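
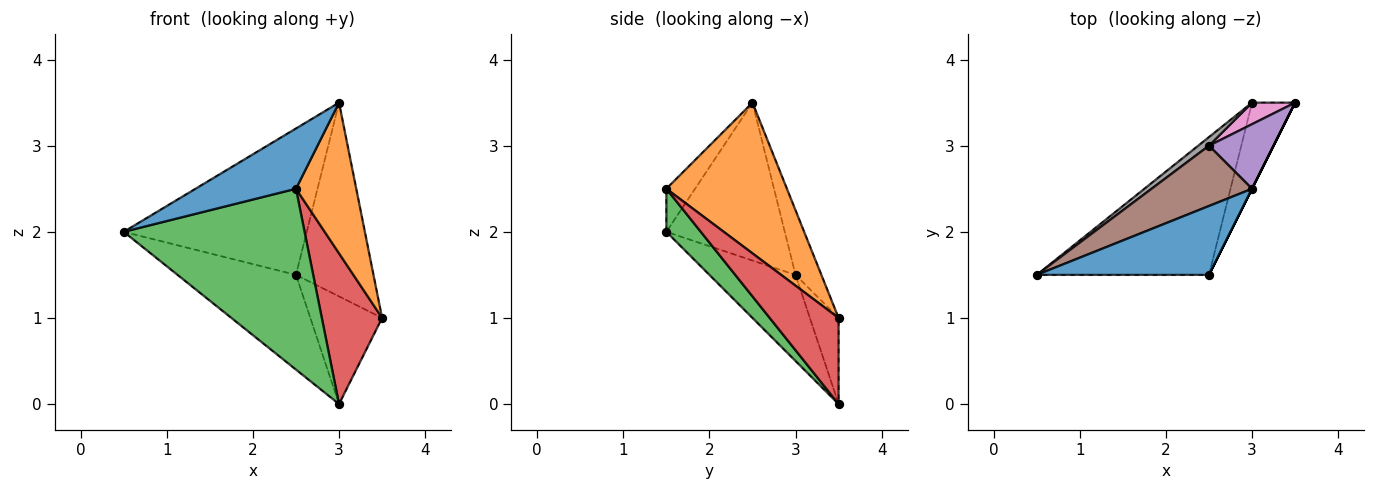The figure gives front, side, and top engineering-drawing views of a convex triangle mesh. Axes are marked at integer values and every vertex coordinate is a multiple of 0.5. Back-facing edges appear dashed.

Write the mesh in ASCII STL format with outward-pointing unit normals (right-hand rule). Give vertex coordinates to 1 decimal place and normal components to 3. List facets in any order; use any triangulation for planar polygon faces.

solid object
 facet normal -0.185 -0.647 0.740
  outer loop
   vertex 3.0 2.5 3.5
   vertex 0.5 1.5 2.0
   vertex 2.5 1.5 2.5
  endloop
 endfacet
 facet normal 0.894 -0.447 0.000
  outer loop
   vertex 3.0 2.5 3.5
   vertex 2.5 1.5 2.5
   vertex 3.5 3.5 1.0
  endloop
 endfacet
 facet normal 0.150 -0.786 -0.599
  outer loop
   vertex 3.0 3.5 0.0
   vertex 2.5 1.5 2.5
   vertex 0.5 1.5 2.0
  endloop
 endfacet
 facet normal 0.704 -0.616 -0.352
  outer loop
   vertex 3.0 3.5 0.0
   vertex 3.5 3.5 1.0
   vertex 2.5 1.5 2.5
  endloop
 endfacet
 facet normal -0.302 0.905 0.302
  outer loop
   vertex 2.5 3.0 1.5
   vertex 3.0 2.5 3.5
   vertex 3.5 3.5 1.0
  endloop
 endfacet
 facet normal -0.513 0.793 0.327
  outer loop
   vertex 2.5 3.0 1.5
   vertex 0.5 1.5 2.0
   vertex 3.0 2.5 3.5
  endloop
 endfacet
 facet normal -0.365 0.913 0.183
  outer loop
   vertex 2.5 3.0 1.5
   vertex 3.5 3.5 1.0
   vertex 3.0 3.5 0.0
  endloop
 endfacet
 facet normal -0.587 0.807 0.073
  outer loop
   vertex 2.5 3.0 1.5
   vertex 3.0 3.5 0.0
   vertex 0.5 1.5 2.0
  endloop
 endfacet
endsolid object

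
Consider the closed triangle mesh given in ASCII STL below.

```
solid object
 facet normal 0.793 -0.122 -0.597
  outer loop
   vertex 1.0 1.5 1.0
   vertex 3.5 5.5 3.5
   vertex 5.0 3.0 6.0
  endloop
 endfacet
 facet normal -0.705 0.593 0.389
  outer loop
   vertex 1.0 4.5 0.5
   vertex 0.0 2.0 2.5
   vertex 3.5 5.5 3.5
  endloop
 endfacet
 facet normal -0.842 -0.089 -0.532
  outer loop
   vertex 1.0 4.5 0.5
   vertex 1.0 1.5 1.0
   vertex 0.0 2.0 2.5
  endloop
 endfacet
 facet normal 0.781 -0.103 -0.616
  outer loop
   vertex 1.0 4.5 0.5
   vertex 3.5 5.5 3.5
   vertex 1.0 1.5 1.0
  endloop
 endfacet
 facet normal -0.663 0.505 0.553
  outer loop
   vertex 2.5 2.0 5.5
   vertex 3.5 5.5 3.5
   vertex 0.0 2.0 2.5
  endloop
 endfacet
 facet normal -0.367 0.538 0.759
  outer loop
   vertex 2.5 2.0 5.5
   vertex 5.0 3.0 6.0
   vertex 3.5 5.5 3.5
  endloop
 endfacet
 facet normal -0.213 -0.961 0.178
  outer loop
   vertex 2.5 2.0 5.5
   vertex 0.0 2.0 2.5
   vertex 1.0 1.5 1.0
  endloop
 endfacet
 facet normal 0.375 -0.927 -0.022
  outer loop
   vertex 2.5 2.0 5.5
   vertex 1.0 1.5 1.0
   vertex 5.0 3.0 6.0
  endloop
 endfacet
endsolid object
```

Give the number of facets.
8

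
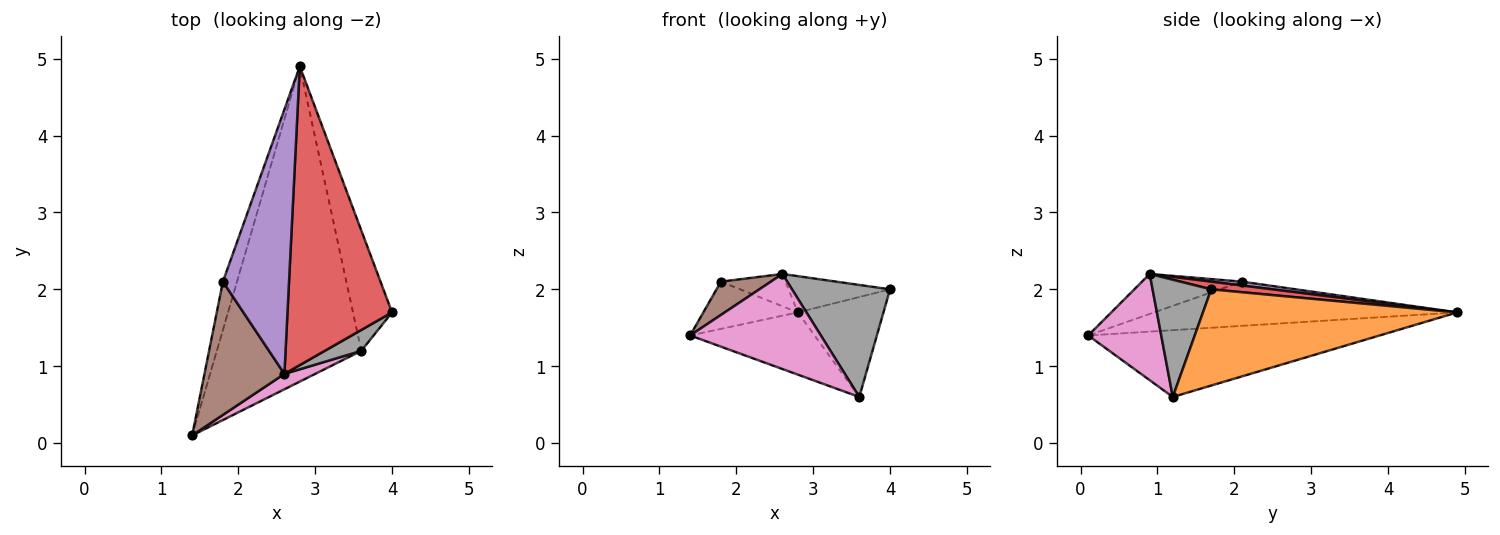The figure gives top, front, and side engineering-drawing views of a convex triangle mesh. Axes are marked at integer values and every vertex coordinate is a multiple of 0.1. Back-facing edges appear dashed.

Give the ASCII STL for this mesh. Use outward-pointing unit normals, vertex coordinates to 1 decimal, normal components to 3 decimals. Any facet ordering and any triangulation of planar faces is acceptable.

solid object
 facet normal -0.413 0.176 -0.893
  outer loop
   vertex 3.6 1.2 0.6
   vertex 1.4 0.1 1.4
   vertex 2.8 4.9 1.7
  endloop
 endfacet
 facet normal 0.884 0.298 -0.359
  outer loop
   vertex 3.6 1.2 0.6
   vertex 2.8 4.9 1.7
   vertex 4.0 1.7 2.0
  endloop
 endfacet
 facet normal -0.913 0.285 -0.291
  outer loop
   vertex 1.8 2.1 2.1
   vertex 2.8 4.9 1.7
   vertex 1.4 0.1 1.4
  endloop
 endfacet
 facet normal 0.073 0.120 0.990
  outer loop
   vertex 2.6 0.9 2.2
   vertex 4.0 1.7 2.0
   vertex 2.8 4.9 1.7
  endloop
 endfacet
 facet normal 0.058 0.121 0.991
  outer loop
   vertex 2.6 0.9 2.2
   vertex 2.8 4.9 1.7
   vertex 1.8 2.1 2.1
  endloop
 endfacet
 facet normal -0.436 -0.218 0.873
  outer loop
   vertex 2.6 0.9 2.2
   vertex 1.8 2.1 2.1
   vertex 1.4 0.1 1.4
  endloop
 endfacet
 facet normal 0.483 -0.864 0.140
  outer loop
   vertex 2.6 0.9 2.2
   vertex 1.4 0.1 1.4
   vertex 3.6 1.2 0.6
  endloop
 endfacet
 facet normal 0.507 -0.847 0.158
  outer loop
   vertex 2.6 0.9 2.2
   vertex 3.6 1.2 0.6
   vertex 4.0 1.7 2.0
  endloop
 endfacet
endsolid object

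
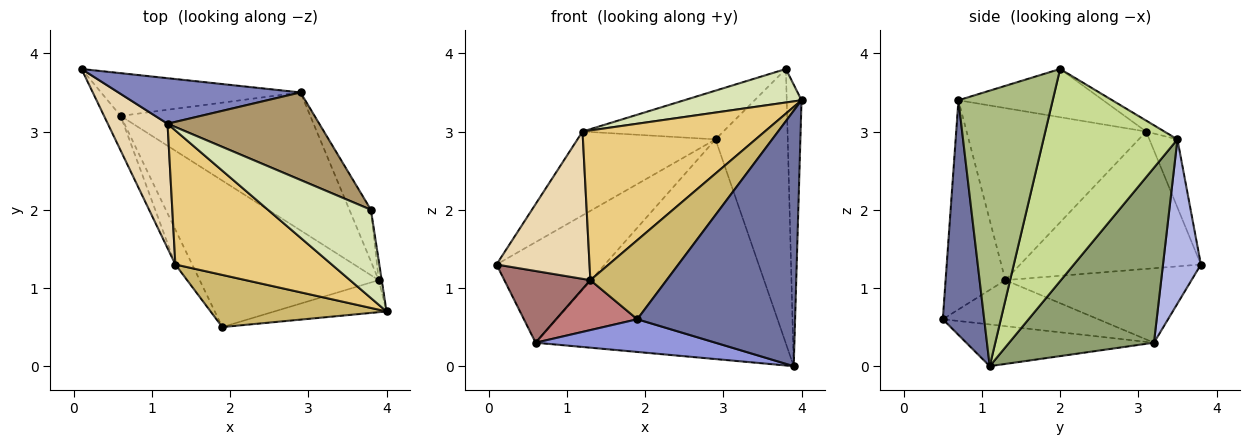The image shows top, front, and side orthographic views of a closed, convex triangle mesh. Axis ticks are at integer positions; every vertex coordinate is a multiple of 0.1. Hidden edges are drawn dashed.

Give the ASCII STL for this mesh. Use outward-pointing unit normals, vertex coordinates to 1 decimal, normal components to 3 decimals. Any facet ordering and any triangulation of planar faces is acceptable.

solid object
 facet normal 0.252 -0.960 -0.120
  outer loop
   vertex 3.9 1.1 0.0
   vertex 4.0 0.7 3.4
   vertex 1.9 0.5 0.6
  endloop
 endfacet
 facet normal -0.176 0.865 0.470
  outer loop
   vertex 1.2 3.1 3.0
   vertex 2.9 3.5 2.9
   vertex 0.1 3.8 1.3
  endloop
 endfacet
 facet normal -0.222 -0.213 -0.952
  outer loop
   vertex 0.6 3.2 0.3
   vertex 3.9 1.1 0.0
   vertex 1.9 0.5 0.6
  endloop
 endfacet
 facet normal 0.307 0.876 -0.372
  outer loop
   vertex 0.6 3.2 0.3
   vertex 0.1 3.8 1.3
   vertex 2.9 3.5 2.9
  endloop
 endfacet
 facet normal 0.440 0.760 -0.477
  outer loop
   vertex 0.6 3.2 0.3
   vertex 2.9 3.5 2.9
   vertex 3.9 1.1 0.0
  endloop
 endfacet
 facet normal 0.988 0.155 -0.011
  outer loop
   vertex 3.8 2.0 3.8
   vertex 4.0 0.7 3.4
   vertex 3.9 1.1 0.0
  endloop
 endfacet
 facet normal 0.877 0.473 -0.089
  outer loop
   vertex 3.8 2.0 3.8
   vertex 3.9 1.1 0.0
   vertex 2.9 3.5 2.9
  endloop
 endfacet
 facet normal -0.401 -0.325 0.856
  outer loop
   vertex 3.8 2.0 3.8
   vertex 1.2 3.1 3.0
   vertex 4.0 0.7 3.4
  endloop
 endfacet
 facet normal -0.063 0.485 0.872
  outer loop
   vertex 3.8 2.0 3.8
   vertex 2.9 3.5 2.9
   vertex 1.2 3.1 3.0
  endloop
 endfacet
 facet normal -0.548 -0.699 0.461
  outer loop
   vertex 1.3 1.3 1.1
   vertex 1.9 0.5 0.6
   vertex 4.0 0.7 3.4
  endloop
 endfacet
 facet normal -0.592 -0.601 0.538
  outer loop
   vertex 1.3 1.3 1.1
   vertex 4.0 0.7 3.4
   vertex 1.2 3.1 3.0
  endloop
 endfacet
 facet normal -0.829 -0.427 0.361
  outer loop
   vertex 1.3 1.3 1.1
   vertex 1.2 3.1 3.0
   vertex 0.1 3.8 1.3
  endloop
 endfacet
 facet normal -0.890 -0.411 -0.198
  outer loop
   vertex 1.3 1.3 1.1
   vertex 0.1 3.8 1.3
   vertex 0.6 3.2 0.3
  endloop
 endfacet
 facet normal -0.843 -0.440 -0.308
  outer loop
   vertex 1.3 1.3 1.1
   vertex 0.6 3.2 0.3
   vertex 1.9 0.5 0.6
  endloop
 endfacet
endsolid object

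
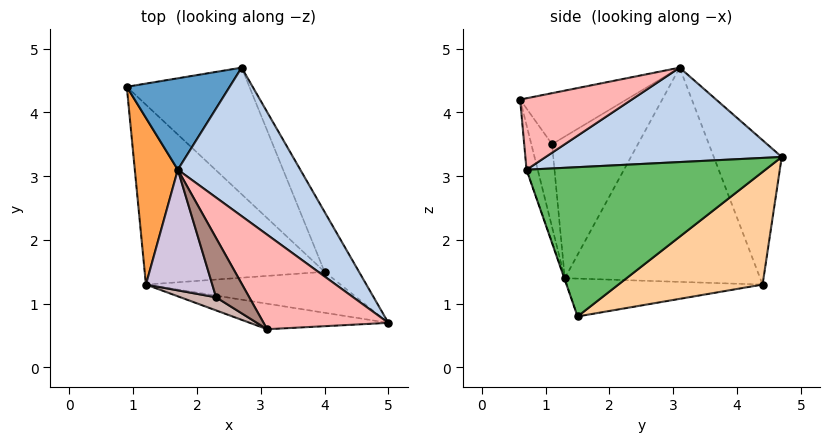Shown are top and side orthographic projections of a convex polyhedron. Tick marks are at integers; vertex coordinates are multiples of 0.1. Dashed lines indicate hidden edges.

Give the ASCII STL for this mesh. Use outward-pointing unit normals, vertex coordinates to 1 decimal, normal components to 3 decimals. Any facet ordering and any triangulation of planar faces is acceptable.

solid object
 facet normal -0.571 0.713 0.407
  outer loop
   vertex 1.7 3.1 4.7
   vertex 2.7 4.7 3.3
   vertex 0.9 4.4 1.3
  endloop
 endfacet
 facet normal 0.583 0.297 0.756
  outer loop
   vertex 1.7 3.1 4.7
   vertex 5.0 0.7 3.1
   vertex 2.7 4.7 3.3
  endloop
 endfacet
 facet normal -0.977 -0.088 0.196
  outer loop
   vertex 1.2 1.3 1.4
   vertex 1.7 3.1 4.7
   vertex 0.9 4.4 1.3
  endloop
 endfacet
 facet normal 0.515 0.648 -0.561
  outer loop
   vertex 4.0 1.5 0.8
   vertex 0.9 4.4 1.3
   vertex 2.7 4.7 3.3
  endloop
 endfacet
 facet normal 0.846 0.496 -0.195
  outer loop
   vertex 4.0 1.5 0.8
   vertex 2.7 4.7 3.3
   vertex 5.0 0.7 3.1
  endloop
 endfacet
 facet normal -0.206 -0.051 -0.977
  outer loop
   vertex 4.0 1.5 0.8
   vertex 1.2 1.3 1.4
   vertex 0.9 4.4 1.3
  endloop
 endfacet
 facet normal -0.003 -0.945 -0.327
  outer loop
   vertex 4.0 1.5 0.8
   vertex 5.0 0.7 3.1
   vertex 1.2 1.3 1.4
  endloop
 endfacet
 facet normal 0.494 0.104 0.863
  outer loop
   vertex 3.1 0.6 4.2
   vertex 5.0 0.7 3.1
   vertex 1.7 3.1 4.7
  endloop
 endfacet
 facet normal -0.065 -0.978 -0.201
  outer loop
   vertex 3.1 0.6 4.2
   vertex 1.2 1.3 1.4
   vertex 5.0 0.7 3.1
  endloop
 endfacet
 facet normal -0.801 -0.466 0.375
  outer loop
   vertex 2.3 1.1 3.5
   vertex 1.7 3.1 4.7
   vertex 1.2 1.3 1.4
  endloop
 endfacet
 facet normal -0.726 -0.501 0.472
  outer loop
   vertex 2.3 1.1 3.5
   vertex 3.1 0.6 4.2
   vertex 1.7 3.1 4.7
  endloop
 endfacet
 facet normal -0.677 -0.677 0.290
  outer loop
   vertex 2.3 1.1 3.5
   vertex 1.2 1.3 1.4
   vertex 3.1 0.6 4.2
  endloop
 endfacet
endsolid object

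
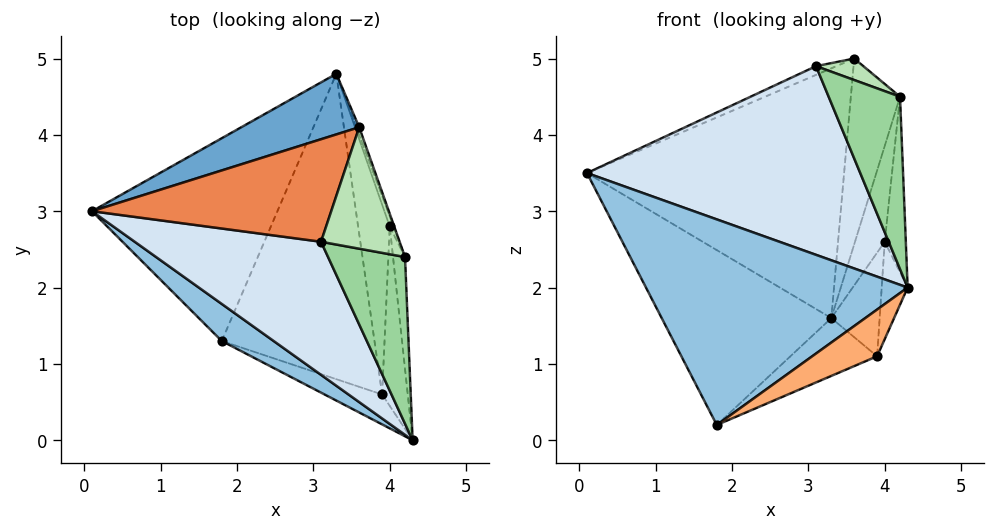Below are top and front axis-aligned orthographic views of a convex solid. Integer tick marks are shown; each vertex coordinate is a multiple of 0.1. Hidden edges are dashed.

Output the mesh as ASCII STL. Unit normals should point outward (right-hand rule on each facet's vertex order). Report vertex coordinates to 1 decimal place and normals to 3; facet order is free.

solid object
 facet normal -0.377 0.900 0.219
  outer loop
   vertex 3.6 4.1 5.0
   vertex 3.3 4.8 1.6
   vertex 0.1 3.0 3.5
  endloop
 endfacet
 facet normal -0.539 -0.829 0.150
  outer loop
   vertex 1.8 1.3 0.2
   vertex 4.3 0.0 2.0
   vertex 0.1 3.0 3.5
  endloop
 endfacet
 facet normal -0.633 0.506 -0.586
  outer loop
   vertex 1.8 1.3 0.2
   vertex 0.1 3.0 3.5
   vertex 3.3 4.8 1.6
  endloop
 endfacet
 facet normal -0.354 -0.764 0.539
  outer loop
   vertex 3.1 2.6 4.9
   vertex 0.1 3.0 3.5
   vertex 4.3 0.0 2.0
  endloop
 endfacet
 facet normal -0.413 0.077 0.907
  outer loop
   vertex 3.1 2.6 4.9
   vertex 3.6 4.1 5.0
   vertex 0.1 3.0 3.5
  endloop
 endfacet
 facet normal -0.049 -0.841 -0.539
  outer loop
   vertex 3.9 0.6 1.1
   vertex 4.3 0.0 2.0
   vertex 1.8 1.3 0.2
  endloop
 endfacet
 facet normal 0.435 0.167 -0.885
  outer loop
   vertex 3.9 0.6 1.1
   vertex 1.8 1.3 0.2
   vertex 3.3 4.8 1.6
  endloop
 endfacet
 facet normal 0.937 0.166 -0.306
  outer loop
   vertex 3.9 0.6 1.1
   vertex 4.0 2.8 2.6
   vertex 4.3 0.0 2.0
  endloop
 endfacet
 facet normal 0.934 0.171 -0.313
  outer loop
   vertex 3.9 0.6 1.1
   vertex 3.3 4.8 1.6
   vertex 4.0 2.8 2.6
  endloop
 endfacet
 facet normal 0.121 -0.714 0.690
  outer loop
   vertex 4.2 2.4 4.5
   vertex 3.1 2.6 4.9
   vertex 4.3 0.0 2.0
  endloop
 endfacet
 facet normal 0.310 -0.166 0.936
  outer loop
   vertex 4.2 2.4 4.5
   vertex 3.6 4.1 5.0
   vertex 3.1 2.6 4.9
  endloop
 endfacet
 facet normal 0.989 0.123 -0.078
  outer loop
   vertex 4.2 2.4 4.5
   vertex 4.3 0.0 2.0
   vertex 4.0 2.8 2.6
  endloop
 endfacet
 facet normal 0.942 0.336 -0.014
  outer loop
   vertex 4.2 2.4 4.5
   vertex 3.3 4.8 1.6
   vertex 3.6 4.1 5.0
  endloop
 endfacet
 facet normal 0.948 0.315 -0.033
  outer loop
   vertex 4.2 2.4 4.5
   vertex 4.0 2.8 2.6
   vertex 3.3 4.8 1.6
  endloop
 endfacet
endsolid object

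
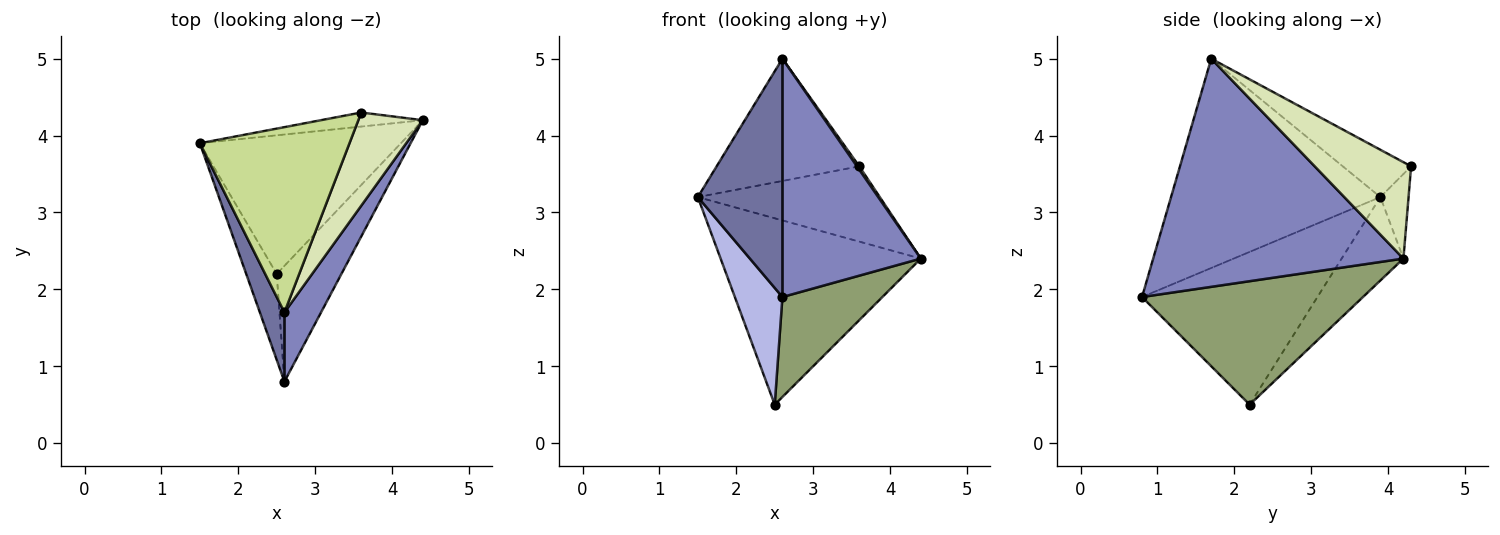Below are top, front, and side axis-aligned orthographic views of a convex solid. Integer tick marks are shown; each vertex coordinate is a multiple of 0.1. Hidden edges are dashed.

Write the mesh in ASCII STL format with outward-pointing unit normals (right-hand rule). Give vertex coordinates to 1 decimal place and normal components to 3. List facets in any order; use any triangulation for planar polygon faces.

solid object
 facet normal -0.922 -0.372 0.108
  outer loop
   vertex 2.6 1.7 5.0
   vertex 1.5 3.9 3.2
   vertex 2.6 0.8 1.9
  endloop
 endfacet
 facet normal 0.867 -0.479 0.139
  outer loop
   vertex 2.6 1.7 5.0
   vertex 2.6 0.8 1.9
   vertex 4.4 4.2 2.4
  endloop
 endfacet
 facet normal -0.240 0.779 -0.579
  outer loop
   vertex 2.5 2.2 0.5
   vertex 1.5 3.9 3.2
   vertex 4.4 4.2 2.4
  endloop
 endfacet
 facet normal -0.948 -0.257 -0.189
  outer loop
   vertex 2.5 2.2 0.5
   vertex 2.6 0.8 1.9
   vertex 1.5 3.9 3.2
  endloop
 endfacet
 facet normal 0.822 -0.372 -0.431
  outer loop
   vertex 2.5 2.2 0.5
   vertex 4.4 4.2 2.4
   vertex 2.6 0.8 1.9
  endloop
 endfacet
 facet normal -0.151 0.972 -0.181
  outer loop
   vertex 3.6 4.3 3.6
   vertex 4.4 4.2 2.4
   vertex 1.5 3.9 3.2
  endloop
 endfacet
 facet normal -0.255 0.533 0.807
  outer loop
   vertex 3.6 4.3 3.6
   vertex 1.5 3.9 3.2
   vertex 2.6 1.7 5.0
  endloop
 endfacet
 facet normal 0.831 -0.020 0.556
  outer loop
   vertex 3.6 4.3 3.6
   vertex 2.6 1.7 5.0
   vertex 4.4 4.2 2.4
  endloop
 endfacet
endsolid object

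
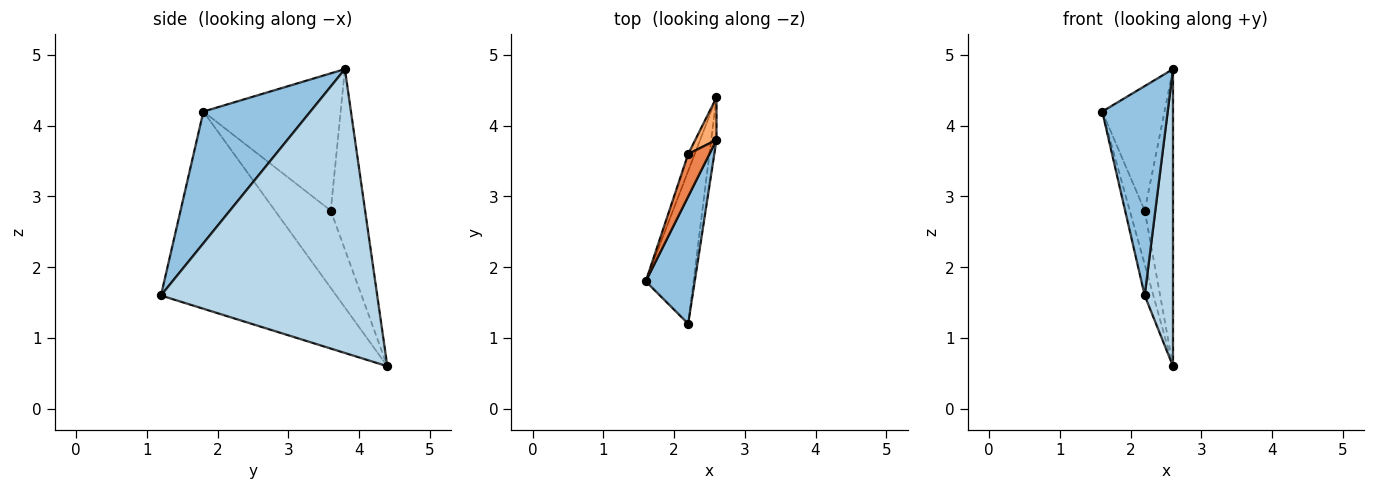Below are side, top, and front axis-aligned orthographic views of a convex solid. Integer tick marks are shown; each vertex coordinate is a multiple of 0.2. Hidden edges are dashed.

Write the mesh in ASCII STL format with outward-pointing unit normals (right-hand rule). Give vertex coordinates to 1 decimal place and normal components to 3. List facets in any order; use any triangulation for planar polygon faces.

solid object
 facet normal -0.971 0.048 -0.235
  outer loop
   vertex 2.2 1.2 1.6
   vertex 1.6 1.8 4.2
   vertex 2.6 4.4 0.6
  endloop
 endfacet
 facet normal 0.813 -0.497 0.302
  outer loop
   vertex 2.6 3.8 4.8
   vertex 1.6 1.8 4.2
   vertex 2.2 1.2 1.6
  endloop
 endfacet
 facet normal 0.991 -0.130 -0.019
  outer loop
   vertex 2.6 3.8 4.8
   vertex 2.2 1.2 1.6
   vertex 2.6 4.4 0.6
  endloop
 endfacet
 facet normal -0.963 0.258 -0.081
  outer loop
   vertex 2.2 3.6 2.8
   vertex 2.6 4.4 0.6
   vertex 1.6 1.8 4.2
  endloop
 endfacet
 facet normal -0.902 0.409 0.139
  outer loop
   vertex 2.2 3.6 2.8
   vertex 1.6 1.8 4.2
   vertex 2.6 3.8 4.8
  endloop
 endfacet
 facet normal -0.769 0.633 0.090
  outer loop
   vertex 2.2 3.6 2.8
   vertex 2.6 3.8 4.8
   vertex 2.6 4.4 0.6
  endloop
 endfacet
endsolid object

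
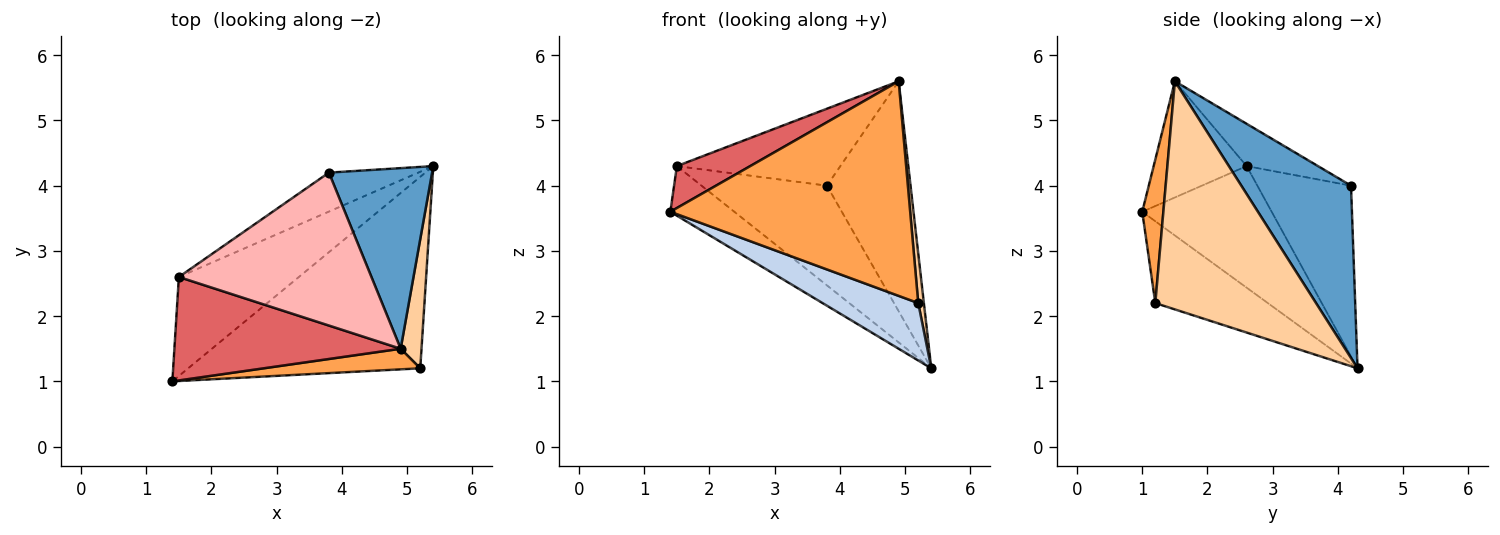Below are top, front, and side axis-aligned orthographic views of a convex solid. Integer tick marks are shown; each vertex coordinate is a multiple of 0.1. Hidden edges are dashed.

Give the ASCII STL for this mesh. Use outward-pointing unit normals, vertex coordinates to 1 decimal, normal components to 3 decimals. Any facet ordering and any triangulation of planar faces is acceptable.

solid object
 facet normal 0.718 0.547 0.430
  outer loop
   vertex 3.8 4.2 4.0
   vertex 4.9 1.5 5.6
   vertex 5.4 4.3 1.2
  endloop
 endfacet
 facet normal -0.320 -0.272 -0.907
  outer loop
   vertex 5.2 1.2 2.2
   vertex 1.4 1.0 3.6
   vertex 5.4 4.3 1.2
  endloop
 endfacet
 facet normal 0.087 -0.992 0.095
  outer loop
   vertex 5.2 1.2 2.2
   vertex 4.9 1.5 5.6
   vertex 1.4 1.0 3.6
  endloop
 endfacet
 facet normal 0.995 -0.035 0.091
  outer loop
   vertex 5.2 1.2 2.2
   vertex 5.4 4.3 1.2
   vertex 4.9 1.5 5.6
  endloop
 endfacet
 facet normal -0.671 0.332 -0.663
  outer loop
   vertex 1.5 2.6 4.3
   vertex 5.4 4.3 1.2
   vertex 1.4 1.0 3.6
  endloop
 endfacet
 facet normal -0.571 0.765 -0.299
  outer loop
   vertex 1.5 2.6 4.3
   vertex 3.8 4.2 4.0
   vertex 5.4 4.3 1.2
  endloop
 endfacet
 facet normal -0.430 -0.339 0.837
  outer loop
   vertex 1.5 2.6 4.3
   vertex 1.4 1.0 3.6
   vertex 4.9 1.5 5.6
  endloop
 endfacet
 facet normal -0.192 0.441 0.877
  outer loop
   vertex 1.5 2.6 4.3
   vertex 4.9 1.5 5.6
   vertex 3.8 4.2 4.0
  endloop
 endfacet
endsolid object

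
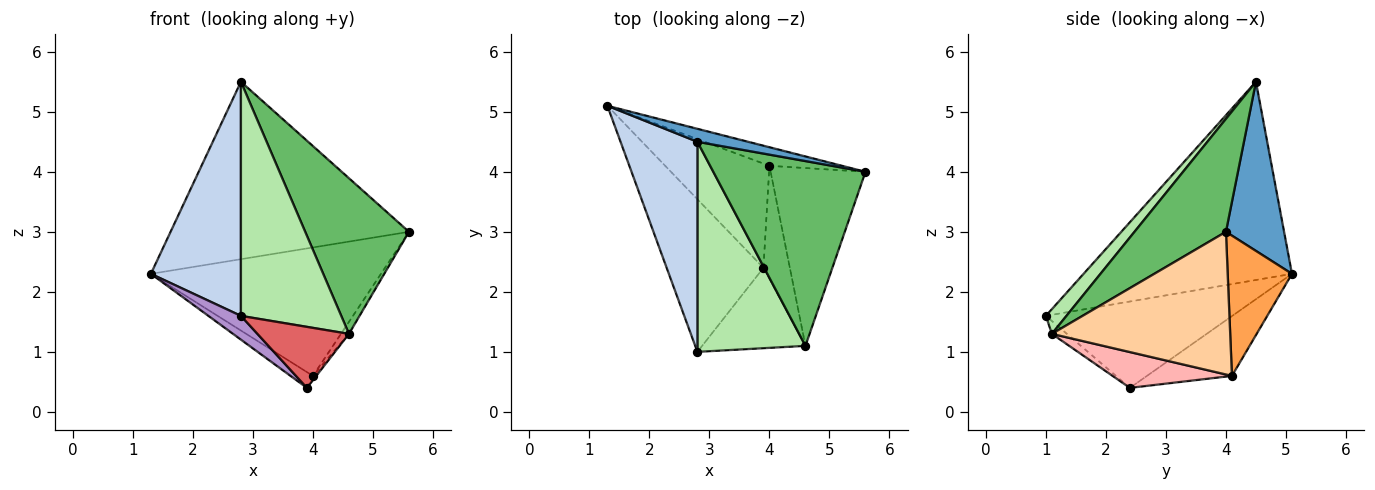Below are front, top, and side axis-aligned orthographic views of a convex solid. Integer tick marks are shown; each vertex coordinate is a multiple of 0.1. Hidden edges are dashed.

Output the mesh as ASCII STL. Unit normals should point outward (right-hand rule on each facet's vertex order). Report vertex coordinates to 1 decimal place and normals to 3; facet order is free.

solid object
 facet normal 0.236 0.969 0.071
  outer loop
   vertex 2.8 4.5 5.5
   vertex 5.6 4.0 3.0
   vertex 1.3 5.1 2.3
  endloop
 endfacet
 facet normal -0.865 -0.374 0.335
  outer loop
   vertex 2.8 4.5 5.5
   vertex 1.3 5.1 2.3
   vertex 2.8 1.0 1.6
  endloop
 endfacet
 facet normal 0.266 0.954 -0.138
  outer loop
   vertex 4.0 4.1 0.6
   vertex 1.3 5.1 2.3
   vertex 5.6 4.0 3.0
  endloop
 endfacet
 facet normal 0.832 0.037 -0.553
  outer loop
   vertex 4.6 1.1 1.3
   vertex 4.0 4.1 0.6
   vertex 5.6 4.0 3.0
  endloop
 endfacet
 facet normal 0.494 -0.560 0.665
  outer loop
   vertex 4.6 1.1 1.3
   vertex 5.6 4.0 3.0
   vertex 2.8 4.5 5.5
  endloop
 endfacet
 facet normal 0.151 -0.736 0.660
  outer loop
   vertex 4.6 1.1 1.3
   vertex 2.8 4.5 5.5
   vertex 2.8 1.0 1.6
  endloop
 endfacet
 facet normal -0.099 -0.602 -0.793
  outer loop
   vertex 3.9 2.4 0.4
   vertex 4.6 1.1 1.3
   vertex 2.8 1.0 1.6
  endloop
 endfacet
 facet normal 0.805 0.022 -0.593
  outer loop
   vertex 3.9 2.4 0.4
   vertex 4.0 4.1 0.6
   vertex 4.6 1.1 1.3
  endloop
 endfacet
 facet normal -0.661 -0.115 -0.741
  outer loop
   vertex 3.9 2.4 0.4
   vertex 2.8 1.0 1.6
   vertex 1.3 5.1 2.3
  endloop
 endfacet
 facet normal -0.493 0.130 -0.860
  outer loop
   vertex 3.9 2.4 0.4
   vertex 1.3 5.1 2.3
   vertex 4.0 4.1 0.6
  endloop
 endfacet
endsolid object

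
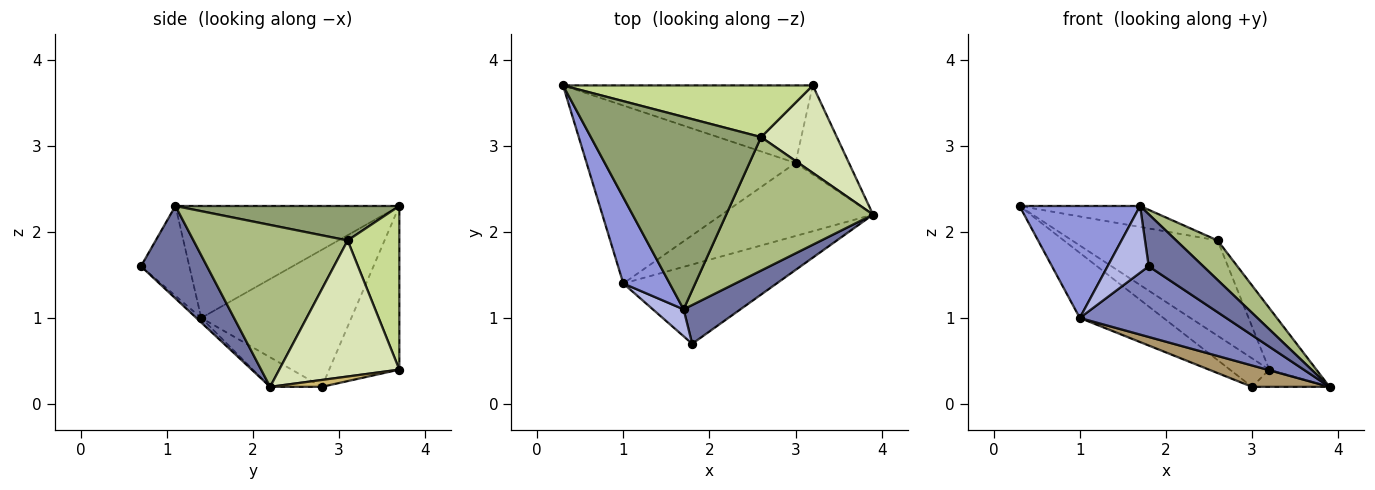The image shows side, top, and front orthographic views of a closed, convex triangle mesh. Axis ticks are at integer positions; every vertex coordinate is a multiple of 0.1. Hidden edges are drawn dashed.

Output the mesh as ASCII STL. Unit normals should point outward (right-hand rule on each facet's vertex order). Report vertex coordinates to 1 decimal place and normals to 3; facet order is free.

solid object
 facet normal 0.697 -0.575 0.428
  outer loop
   vertex 1.7 1.1 2.3
   vertex 1.8 0.7 1.6
   vertex 3.9 2.2 0.2
  endloop
 endfacet
 facet normal -0.022 -0.665 -0.746
  outer loop
   vertex 1.0 1.4 1.0
   vertex 3.9 2.2 0.2
   vertex 1.8 0.7 1.6
  endloop
 endfacet
 facet normal -0.827 -0.445 0.343
  outer loop
   vertex 1.0 1.4 1.0
   vertex 1.7 1.1 2.3
   vertex 0.3 3.7 2.3
  endloop
 endfacet
 facet normal -0.737 -0.626 0.253
  outer loop
   vertex 1.0 1.4 1.0
   vertex 1.8 0.7 1.6
   vertex 1.7 1.1 2.3
  endloop
 endfacet
 facet normal 0.197 0.106 0.975
  outer loop
   vertex 2.6 3.1 1.9
   vertex 0.3 3.7 2.3
   vertex 1.7 1.1 2.3
  endloop
 endfacet
 facet normal 0.726 -0.195 0.659
  outer loop
   vertex 2.6 3.1 1.9
   vertex 1.7 1.1 2.3
   vertex 3.9 2.2 0.2
  endloop
 endfacet
 facet normal 0.298 0.839 0.455
  outer loop
   vertex 3.2 3.7 0.4
   vertex 0.3 3.7 2.3
   vertex 2.6 3.1 1.9
  endloop
 endfacet
 facet normal 0.826 0.324 0.460
  outer loop
   vertex 3.2 3.7 0.4
   vertex 2.6 3.1 1.9
   vertex 3.9 2.2 0.2
  endloop
 endfacet
 facet normal -0.184 -0.276 -0.943
  outer loop
   vertex 3.0 2.8 0.2
   vertex 3.9 2.2 0.2
   vertex 1.0 1.4 1.0
  endloop
 endfacet
 facet normal 0.126 0.189 -0.974
  outer loop
   vertex 3.0 2.8 0.2
   vertex 3.2 3.7 0.4
   vertex 3.9 2.2 0.2
  endloop
 endfacet
 facet normal -0.524 0.292 -0.800
  outer loop
   vertex 3.0 2.8 0.2
   vertex 1.0 1.4 1.0
   vertex 0.3 3.7 2.3
  endloop
 endfacet
 facet normal -0.524 0.294 -0.799
  outer loop
   vertex 3.0 2.8 0.2
   vertex 0.3 3.7 2.3
   vertex 3.2 3.7 0.4
  endloop
 endfacet
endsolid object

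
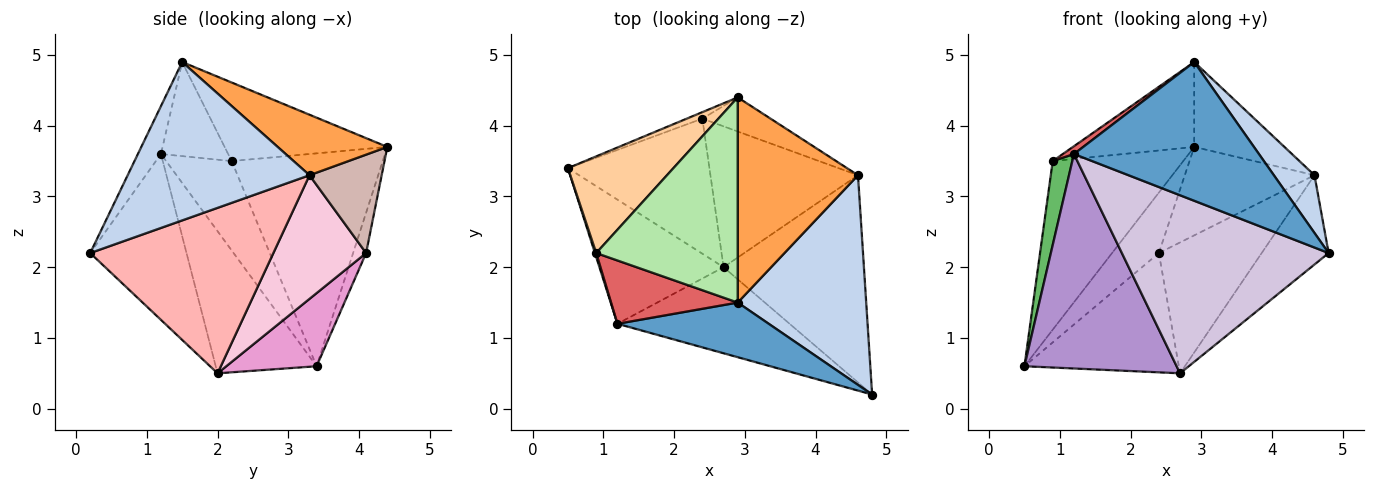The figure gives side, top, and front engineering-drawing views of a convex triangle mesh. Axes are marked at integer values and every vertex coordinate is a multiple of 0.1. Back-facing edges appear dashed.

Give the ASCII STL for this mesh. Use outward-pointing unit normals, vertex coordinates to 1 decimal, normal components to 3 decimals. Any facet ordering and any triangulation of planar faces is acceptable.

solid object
 facet normal -0.115 -0.924 0.364
  outer loop
   vertex 1.2 1.2 3.6
   vertex 4.8 0.2 2.2
   vertex 2.9 1.5 4.9
  endloop
 endfacet
 facet normal 0.765 -0.171 0.621
  outer loop
   vertex 4.6 3.3 3.3
   vertex 2.9 1.5 4.9
   vertex 4.8 0.2 2.2
  endloop
 endfacet
 facet normal 0.422 0.347 0.838
  outer loop
   vertex 4.6 3.3 3.3
   vertex 2.9 4.4 3.7
   vertex 2.9 1.5 4.9
  endloop
 endfacet
 facet normal -0.709 0.612 0.351
  outer loop
   vertex 0.9 2.2 3.5
   vertex 2.9 4.4 3.7
   vertex 0.5 3.4 0.6
  endloop
 endfacet
 facet normal -0.958 -0.286 0.014
  outer loop
   vertex 0.9 2.2 3.5
   vertex 0.5 3.4 0.6
   vertex 1.2 1.2 3.6
  endloop
 endfacet
 facet normal -0.456 0.340 0.822
  outer loop
   vertex 0.9 2.2 3.5
   vertex 2.9 1.5 4.9
   vertex 2.9 4.4 3.7
  endloop
 endfacet
 facet normal -0.594 -0.098 0.799
  outer loop
   vertex 0.9 2.2 3.5
   vertex 1.2 1.2 3.6
   vertex 2.9 1.5 4.9
  endloop
 endfacet
 facet normal 0.735 0.269 -0.623
  outer loop
   vertex 2.7 2.0 0.5
   vertex 4.6 3.3 3.3
   vertex 4.8 0.2 2.2
  endloop
 endfacet
 facet normal -0.498 -0.751 -0.434
  outer loop
   vertex 2.7 2.0 0.5
   vertex 1.2 1.2 3.6
   vertex 0.5 3.4 0.6
  endloop
 endfacet
 facet normal -0.387 -0.830 -0.401
  outer loop
   vertex 2.7 2.0 0.5
   vertex 4.8 0.2 2.2
   vertex 1.2 1.2 3.6
  endloop
 endfacet
 facet normal -0.266 0.958 -0.103
  outer loop
   vertex 2.4 4.1 2.2
   vertex 0.5 3.4 0.6
   vertex 2.9 4.4 3.7
  endloop
 endfacet
 facet normal 0.461 0.828 -0.319
  outer loop
   vertex 2.4 4.1 2.2
   vertex 2.9 4.4 3.7
   vertex 4.6 3.3 3.3
  endloop
 endfacet
 facet normal 0.361 0.617 -0.699
  outer loop
   vertex 2.4 4.1 2.2
   vertex 2.7 2.0 0.5
   vertex 0.5 3.4 0.6
  endloop
 endfacet
 facet normal 0.523 0.580 -0.624
  outer loop
   vertex 2.4 4.1 2.2
   vertex 4.6 3.3 3.3
   vertex 2.7 2.0 0.5
  endloop
 endfacet
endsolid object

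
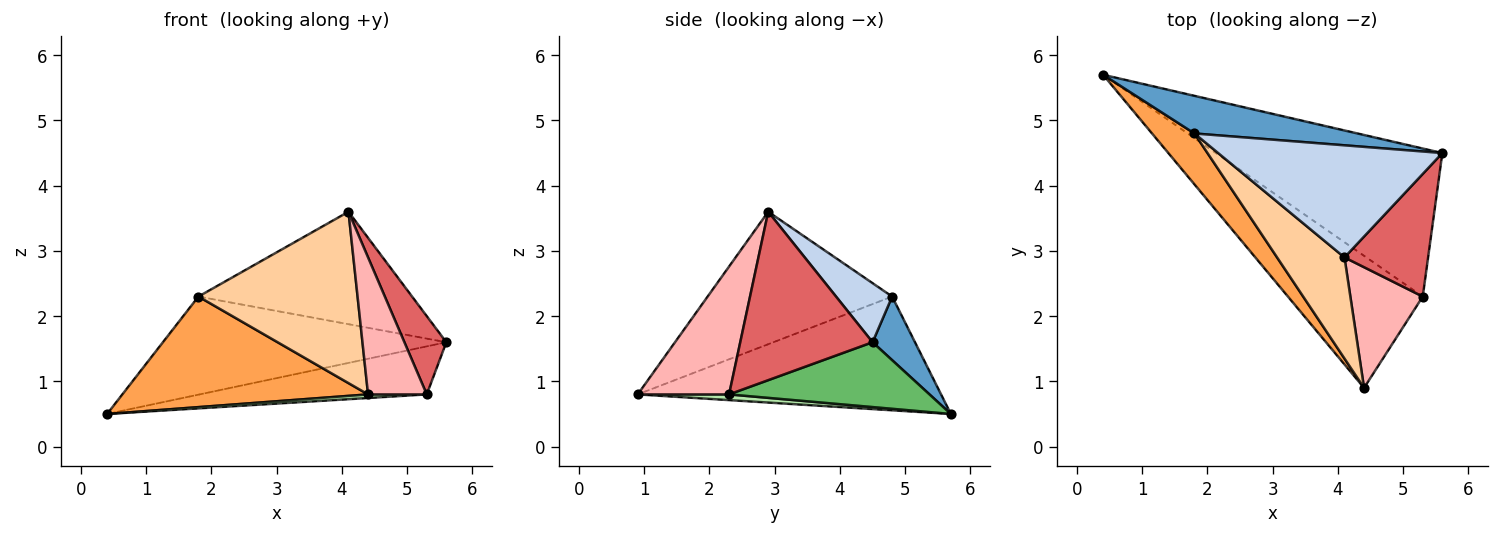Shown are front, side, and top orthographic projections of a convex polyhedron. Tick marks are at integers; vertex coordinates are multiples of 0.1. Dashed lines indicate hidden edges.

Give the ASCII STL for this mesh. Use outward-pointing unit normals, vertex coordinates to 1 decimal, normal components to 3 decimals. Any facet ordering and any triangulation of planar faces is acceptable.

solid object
 facet normal 0.138 0.925 0.355
  outer loop
   vertex 1.8 4.8 2.3
   vertex 5.6 4.5 1.6
   vertex 0.4 5.7 0.5
  endloop
 endfacet
 facet normal 0.183 0.696 0.694
  outer loop
   vertex 1.8 4.8 2.3
   vertex 4.1 2.9 3.6
   vertex 5.6 4.5 1.6
  endloop
 endfacet
 facet normal -0.746 -0.605 0.278
  outer loop
   vertex 1.8 4.8 2.3
   vertex 0.4 5.7 0.5
   vertex 4.4 0.9 0.8
  endloop
 endfacet
 facet normal -0.707 -0.609 0.360
  outer loop
   vertex 1.8 4.8 2.3
   vertex 4.4 0.9 0.8
   vertex 4.1 2.9 3.6
  endloop
 endfacet
 facet normal 0.263 0.298 -0.918
  outer loop
   vertex 5.3 2.3 0.8
   vertex 0.4 5.7 0.5
   vertex 5.6 4.5 1.6
  endloop
 endfacet
 facet normal 0.042 -0.027 -0.999
  outer loop
   vertex 5.3 2.3 0.8
   vertex 4.4 0.9 0.8
   vertex 0.4 5.7 0.5
  endloop
 endfacet
 facet normal 0.862 -0.273 0.428
  outer loop
   vertex 5.3 2.3 0.8
   vertex 5.6 4.5 1.6
   vertex 4.1 2.9 3.6
  endloop
 endfacet
 facet normal 0.759 -0.488 0.430
  outer loop
   vertex 5.3 2.3 0.8
   vertex 4.1 2.9 3.6
   vertex 4.4 0.9 0.8
  endloop
 endfacet
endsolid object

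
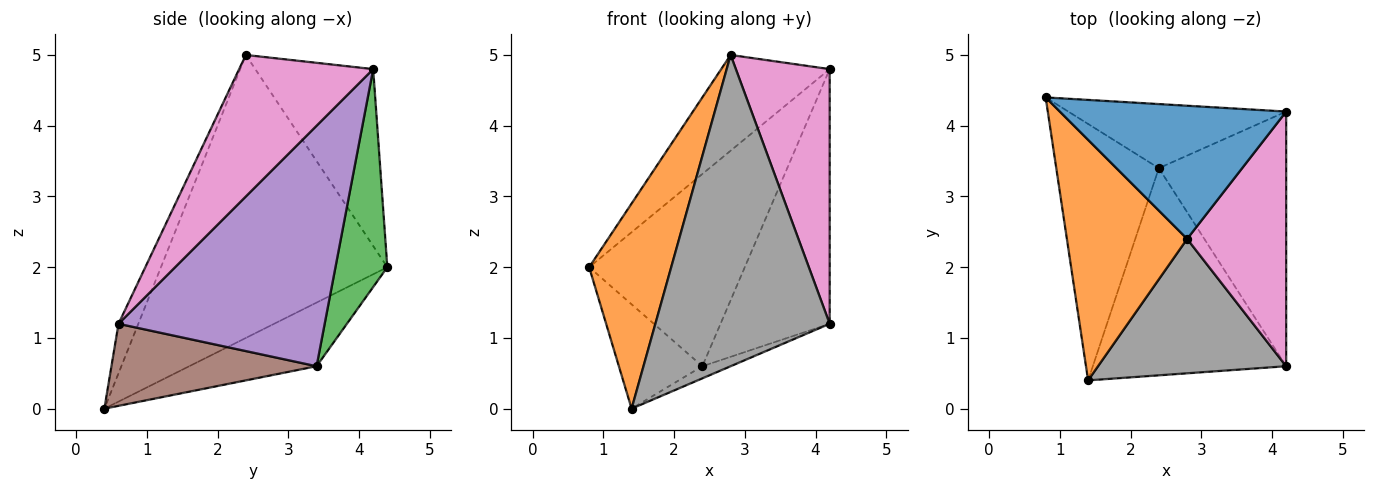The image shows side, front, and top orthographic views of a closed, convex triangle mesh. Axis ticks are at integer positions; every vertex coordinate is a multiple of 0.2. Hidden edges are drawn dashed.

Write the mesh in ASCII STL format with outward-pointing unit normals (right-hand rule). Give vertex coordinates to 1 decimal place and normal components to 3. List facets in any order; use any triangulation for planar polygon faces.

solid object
 facet normal -0.536 0.493 0.686
  outer loop
   vertex 2.8 2.4 5.0
   vertex 4.2 4.2 4.8
   vertex 0.8 4.4 2.0
  endloop
 endfacet
 facet normal -0.873 -0.316 0.371
  outer loop
   vertex 2.8 2.4 5.0
   vertex 0.8 4.4 2.0
   vertex 1.4 0.4 0.0
  endloop
 endfacet
 facet normal 0.302 0.905 -0.302
  outer loop
   vertex 2.4 3.4 0.6
   vertex 0.8 4.4 2.0
   vertex 4.2 4.2 4.8
  endloop
 endfacet
 facet normal -0.498 0.327 -0.803
  outer loop
   vertex 2.4 3.4 0.6
   vertex 1.4 0.4 0.0
   vertex 0.8 4.4 2.0
  endloop
 endfacet
 facet normal 0.800 0.424 -0.424
  outer loop
   vertex 4.2 0.6 1.2
   vertex 2.4 3.4 0.6
   vertex 4.2 4.2 4.8
  endloop
 endfacet
 facet normal 0.390 0.054 -0.919
  outer loop
   vertex 4.2 0.6 1.2
   vertex 1.4 0.4 0.0
   vertex 2.4 3.4 0.6
  endloop
 endfacet
 facet normal 0.711 -0.497 0.497
  outer loop
   vertex 4.2 0.6 1.2
   vertex 4.2 4.2 4.8
   vertex 2.8 2.4 5.0
  endloop
 endfacet
 facet normal -0.104 -0.913 0.394
  outer loop
   vertex 4.2 0.6 1.2
   vertex 2.8 2.4 5.0
   vertex 1.4 0.4 0.0
  endloop
 endfacet
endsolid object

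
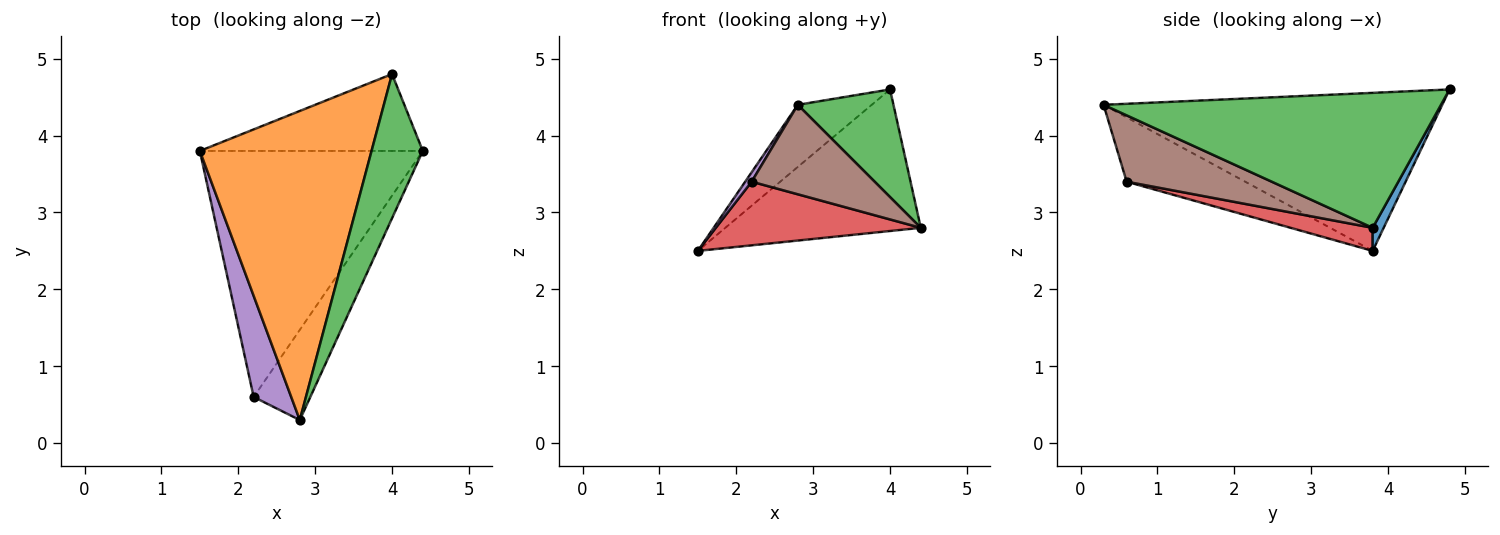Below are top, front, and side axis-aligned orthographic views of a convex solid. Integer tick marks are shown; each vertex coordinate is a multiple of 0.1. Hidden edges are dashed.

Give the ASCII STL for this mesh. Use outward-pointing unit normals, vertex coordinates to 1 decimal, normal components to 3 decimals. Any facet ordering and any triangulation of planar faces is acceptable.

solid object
 facet normal 0.049 0.878 -0.477
  outer loop
   vertex 4.0 4.8 4.6
   vertex 4.4 3.8 2.8
   vertex 1.5 3.8 2.5
  endloop
 endfacet
 facet normal -0.670 0.146 0.728
  outer loop
   vertex 4.0 4.8 4.6
   vertex 1.5 3.8 2.5
   vertex 2.8 0.3 4.4
  endloop
 endfacet
 facet normal 0.904 -0.256 0.343
  outer loop
   vertex 4.0 4.8 4.6
   vertex 2.8 0.3 4.4
   vertex 4.4 3.8 2.8
  endloop
 endfacet
 facet normal 0.100 -0.249 -0.963
  outer loop
   vertex 2.2 0.6 3.4
   vertex 1.5 3.8 2.5
   vertex 4.4 3.8 2.8
  endloop
 endfacet
 facet normal -0.863 -0.047 0.503
  outer loop
   vertex 2.2 0.6 3.4
   vertex 2.8 0.3 4.4
   vertex 1.5 3.8 2.5
  endloop
 endfacet
 facet normal 0.639 -0.542 -0.546
  outer loop
   vertex 2.2 0.6 3.4
   vertex 4.4 3.8 2.8
   vertex 2.8 0.3 4.4
  endloop
 endfacet
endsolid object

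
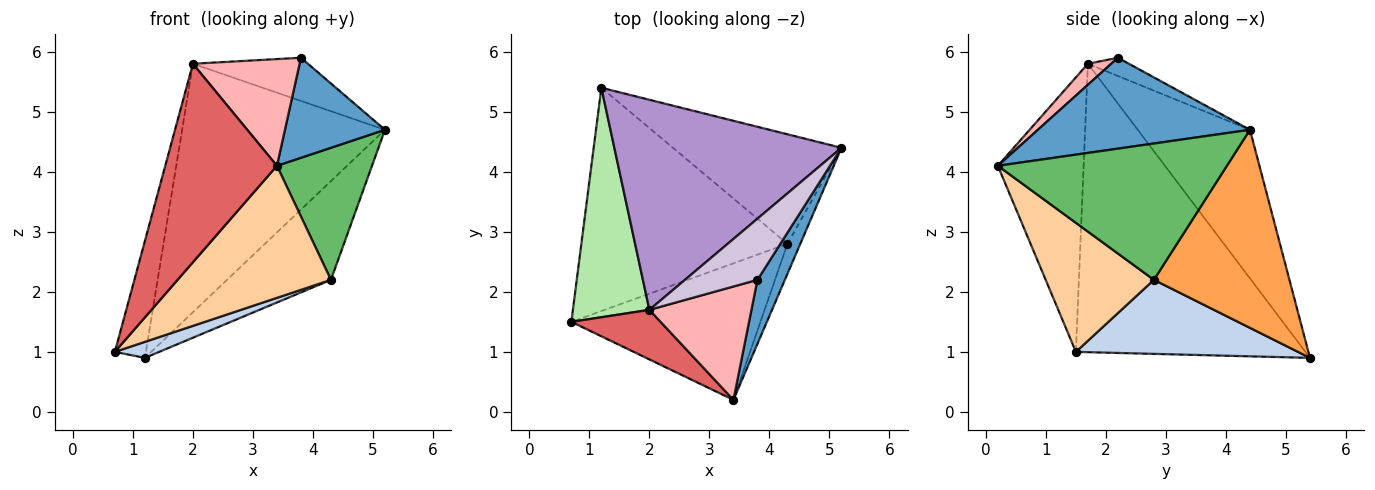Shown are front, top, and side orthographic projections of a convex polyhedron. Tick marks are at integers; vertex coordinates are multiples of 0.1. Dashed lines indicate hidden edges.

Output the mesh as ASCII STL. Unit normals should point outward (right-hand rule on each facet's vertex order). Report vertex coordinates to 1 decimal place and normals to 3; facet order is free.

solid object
 facet normal 0.872 -0.412 0.263
  outer loop
   vertex 3.4 0.2 4.1
   vertex 5.2 4.4 4.7
   vertex 3.8 2.2 5.9
  endloop
 endfacet
 facet normal 0.337 -0.067 -0.939
  outer loop
   vertex 4.3 2.8 2.2
   vertex 0.7 1.5 1.0
   vertex 1.2 5.4 0.9
  endloop
 endfacet
 facet normal 0.658 0.504 -0.560
  outer loop
   vertex 4.3 2.8 2.2
   vertex 1.2 5.4 0.9
   vertex 5.2 4.4 4.7
  endloop
 endfacet
 facet normal 0.440 -0.624 -0.645
  outer loop
   vertex 4.3 2.8 2.2
   vertex 3.4 0.2 4.1
   vertex 0.7 1.5 1.0
  endloop
 endfacet
 facet normal 0.920 -0.382 -0.087
  outer loop
   vertex 4.3 2.8 2.2
   vertex 5.2 4.4 4.7
   vertex 3.4 0.2 4.1
  endloop
 endfacet
 facet normal -0.958 0.129 0.254
  outer loop
   vertex 2.0 1.7 5.8
   vertex 1.2 5.4 0.9
   vertex 0.7 1.5 1.0
  endloop
 endfacet
 facet normal -0.598 -0.778 0.194
  outer loop
   vertex 2.0 1.7 5.8
   vertex 0.7 1.5 1.0
   vertex 3.4 0.2 4.1
  endloop
 endfacet
 facet normal 0.148 -0.678 0.720
  outer loop
   vertex 2.0 1.7 5.8
   vertex 3.4 0.2 4.1
   vertex 3.8 2.2 5.9
  endloop
 endfacet
 facet normal -0.389 0.703 0.595
  outer loop
   vertex 2.0 1.7 5.8
   vertex 5.2 4.4 4.7
   vertex 1.2 5.4 0.9
  endloop
 endfacet
 facet normal -0.201 0.565 0.800
  outer loop
   vertex 2.0 1.7 5.8
   vertex 3.8 2.2 5.9
   vertex 5.2 4.4 4.7
  endloop
 endfacet
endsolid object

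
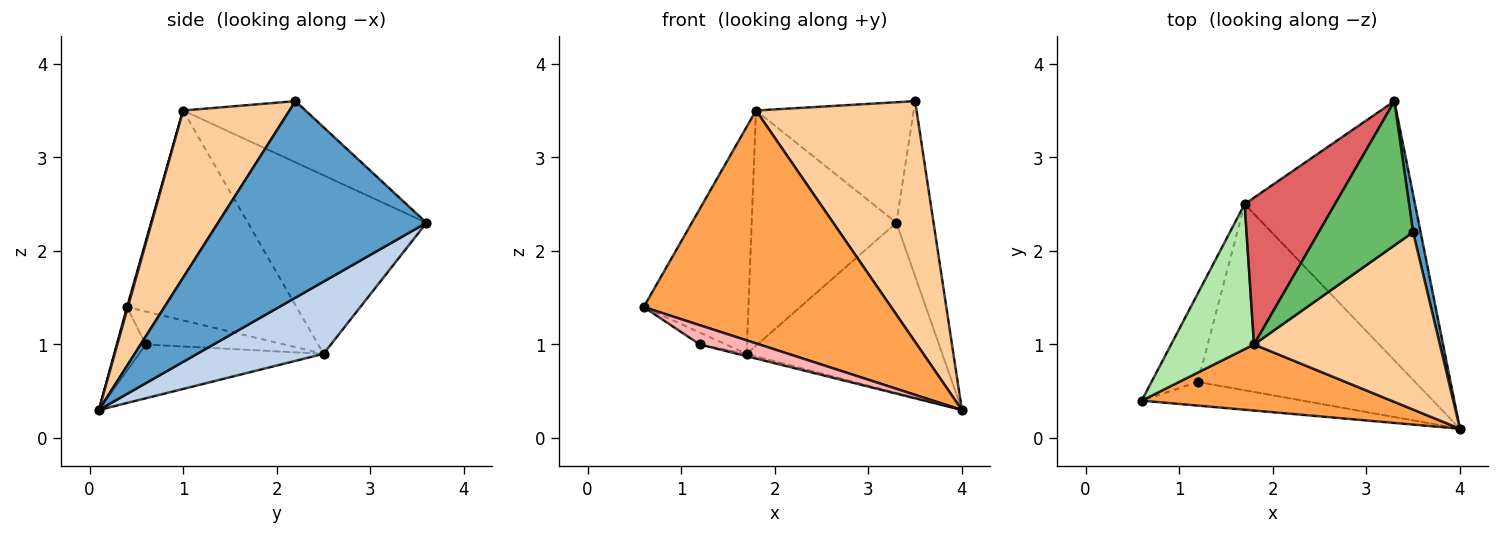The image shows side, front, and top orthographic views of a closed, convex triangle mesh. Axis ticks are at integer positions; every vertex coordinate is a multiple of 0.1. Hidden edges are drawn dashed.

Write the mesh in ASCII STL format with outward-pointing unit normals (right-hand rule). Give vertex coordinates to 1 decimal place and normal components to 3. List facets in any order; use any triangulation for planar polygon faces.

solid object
 facet normal 0.984 0.175 0.037
  outer loop
   vertex 3.5 2.2 3.6
   vertex 4.0 0.1 0.3
   vertex 3.3 3.6 2.3
  endloop
 endfacet
 facet normal 0.334 0.517 -0.788
  outer loop
   vertex 1.7 2.5 0.9
   vertex 3.3 3.6 2.3
   vertex 4.0 0.1 0.3
  endloop
 endfacet
 facet normal 0.003 -0.962 0.273
  outer loop
   vertex 1.8 1.0 3.5
   vertex 0.6 0.4 1.4
   vertex 4.0 0.1 0.3
  endloop
 endfacet
 facet normal 0.471 -0.710 0.523
  outer loop
   vertex 1.8 1.0 3.5
   vertex 4.0 0.1 0.3
   vertex 3.5 2.2 3.6
  endloop
 endfacet
 facet normal -0.446 0.574 0.687
  outer loop
   vertex 1.8 1.0 3.5
   vertex 3.5 2.2 3.6
   vertex 3.3 3.6 2.3
  endloop
 endfacet
 facet normal -0.806 0.498 0.318
  outer loop
   vertex 1.8 1.0 3.5
   vertex 1.7 2.5 0.9
   vertex 0.6 0.4 1.4
  endloop
 endfacet
 facet normal -0.723 0.586 0.366
  outer loop
   vertex 1.8 1.0 3.5
   vertex 3.3 3.6 2.3
   vertex 1.7 2.5 0.9
  endloop
 endfacet
 facet normal -0.293 -0.604 -0.741
  outer loop
   vertex 1.2 0.6 1.0
   vertex 4.0 0.1 0.3
   vertex 0.6 0.4 1.4
  endloop
 endfacet
 facet normal -0.576 0.109 -0.810
  outer loop
   vertex 1.2 0.6 1.0
   vertex 0.6 0.4 1.4
   vertex 1.7 2.5 0.9
  endloop
 endfacet
 facet normal -0.240 0.012 -0.971
  outer loop
   vertex 1.2 0.6 1.0
   vertex 1.7 2.5 0.9
   vertex 4.0 0.1 0.3
  endloop
 endfacet
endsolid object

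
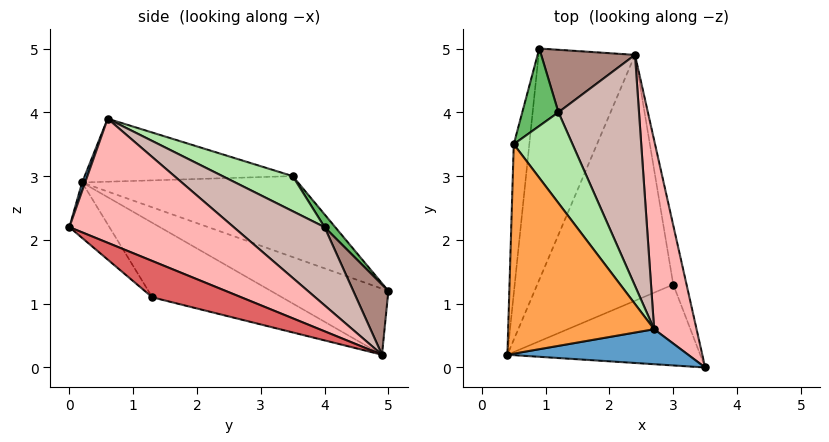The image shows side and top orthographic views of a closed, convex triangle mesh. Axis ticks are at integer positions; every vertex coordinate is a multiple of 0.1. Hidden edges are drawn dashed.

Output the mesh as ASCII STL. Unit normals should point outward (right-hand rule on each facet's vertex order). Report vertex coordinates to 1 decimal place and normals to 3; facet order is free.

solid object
 facet normal 0.016 -0.940 0.339
  outer loop
   vertex 2.7 0.6 3.9
   vertex 0.4 0.2 2.9
   vertex 3.5 0.0 2.2
  endloop
 endfacet
 facet normal -0.981 0.035 -0.189
  outer loop
   vertex 0.5 3.5 3.0
   vertex 0.9 5.0 1.2
   vertex 0.4 0.2 2.9
  endloop
 endfacet
 facet normal -0.396 -0.016 0.918
  outer loop
   vertex 0.5 3.5 3.0
   vertex 0.4 0.2 2.9
   vertex 2.7 0.6 3.9
  endloop
 endfacet
 facet normal -0.203 -0.677 -0.707
  outer loop
   vertex 3.0 1.3 1.1
   vertex 3.5 0.0 2.2
   vertex 0.4 0.2 2.9
  endloop
 endfacet
 facet normal 0.230 0.722 0.653
  outer loop
   vertex 1.2 4.0 2.2
   vertex 0.9 5.0 1.2
   vertex 0.5 3.5 3.0
  endloop
 endfacet
 facet normal 0.429 0.548 0.718
  outer loop
   vertex 1.2 4.0 2.2
   vertex 0.5 3.5 3.0
   vertex 2.7 0.6 3.9
  endloop
 endfacet
 facet normal 0.937 0.071 -0.343
  outer loop
   vertex 2.4 4.9 0.2
   vertex 3.5 0.0 2.2
   vertex 3.0 1.3 1.1
  endloop
 endfacet
 facet normal 0.895 0.326 0.306
  outer loop
   vertex 2.4 4.9 0.2
   vertex 2.7 0.6 3.9
   vertex 3.5 0.0 2.2
  endloop
 endfacet
 facet normal -0.551 -0.227 -0.803
  outer loop
   vertex 2.4 4.9 0.2
   vertex 0.4 0.2 2.9
   vertex 0.9 5.0 1.2
  endloop
 endfacet
 facet normal -0.460 -0.287 -0.840
  outer loop
   vertex 2.4 4.9 0.2
   vertex 3.0 1.3 1.1
   vertex 0.4 0.2 2.9
  endloop
 endfacet
 facet normal 0.428 0.700 0.572
  outer loop
   vertex 2.4 4.9 0.2
   vertex 0.9 5.0 1.2
   vertex 1.2 4.0 2.2
  endloop
 endfacet
 facet normal 0.580 0.554 0.597
  outer loop
   vertex 2.4 4.9 0.2
   vertex 1.2 4.0 2.2
   vertex 2.7 0.6 3.9
  endloop
 endfacet
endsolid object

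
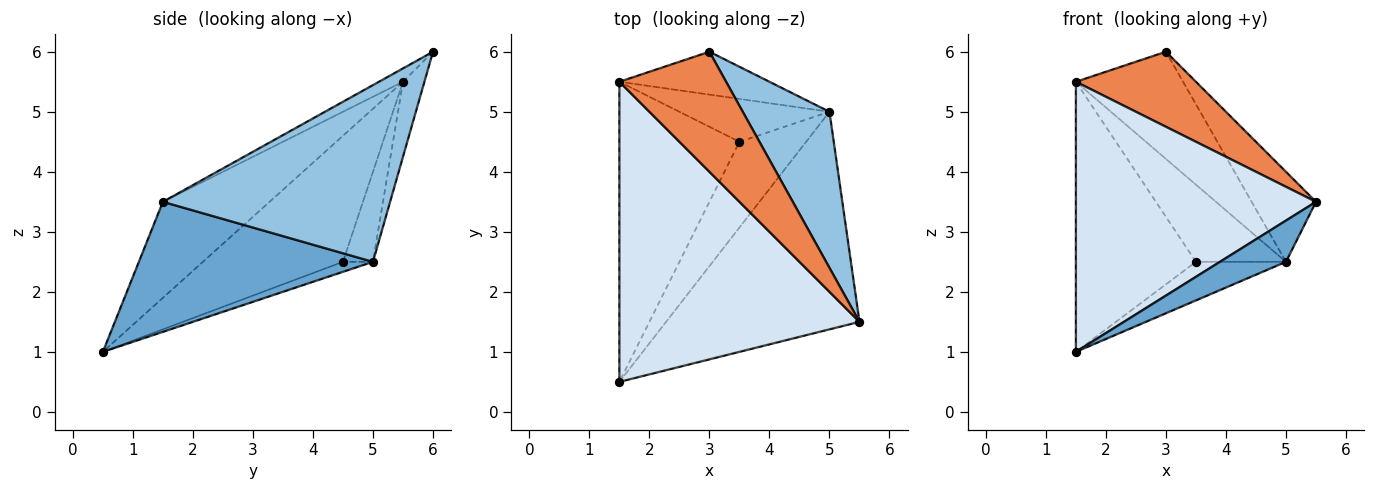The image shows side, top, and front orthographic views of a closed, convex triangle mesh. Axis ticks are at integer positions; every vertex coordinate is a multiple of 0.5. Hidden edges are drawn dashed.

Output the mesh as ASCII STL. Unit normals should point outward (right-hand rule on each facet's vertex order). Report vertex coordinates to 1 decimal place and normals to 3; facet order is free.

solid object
 facet normal 0.551 -0.155 -0.820
  outer loop
   vertex 5.0 5.0 2.5
   vertex 5.5 1.5 3.5
   vertex 1.5 0.5 1.0
  endloop
 endfacet
 facet normal 0.870 0.246 0.427
  outer loop
   vertex 5.0 5.0 2.5
   vertex 3.0 6.0 6.0
   vertex 5.5 1.5 3.5
  endloop
 endfacet
 facet normal -0.136 0.407 -0.904
  outer loop
   vertex 3.5 4.5 2.5
   vertex 5.0 5.0 2.5
   vertex 1.5 0.5 1.0
  endloop
 endfacet
 facet normal -0.285 -0.641 0.712
  outer loop
   vertex 1.5 5.5 5.5
   vertex 1.5 0.5 1.0
   vertex 5.5 1.5 3.5
  endloop
 endfacet
 facet normal -0.105 -0.527 0.843
  outer loop
   vertex 1.5 5.5 5.5
   vertex 5.5 1.5 3.5
   vertex 3.0 6.0 6.0
  endloop
 endfacet
 facet normal -0.615 0.527 -0.586
  outer loop
   vertex 1.5 5.5 5.5
   vertex 3.5 4.5 2.5
   vertex 1.5 0.5 1.0
  endloop
 endfacet
 facet normal -0.183 0.913 -0.365
  outer loop
   vertex 1.5 5.5 5.5
   vertex 3.0 6.0 6.0
   vertex 5.0 5.0 2.5
  endloop
 endfacet
 facet normal -0.280 0.839 -0.466
  outer loop
   vertex 1.5 5.5 5.5
   vertex 5.0 5.0 2.5
   vertex 3.5 4.5 2.5
  endloop
 endfacet
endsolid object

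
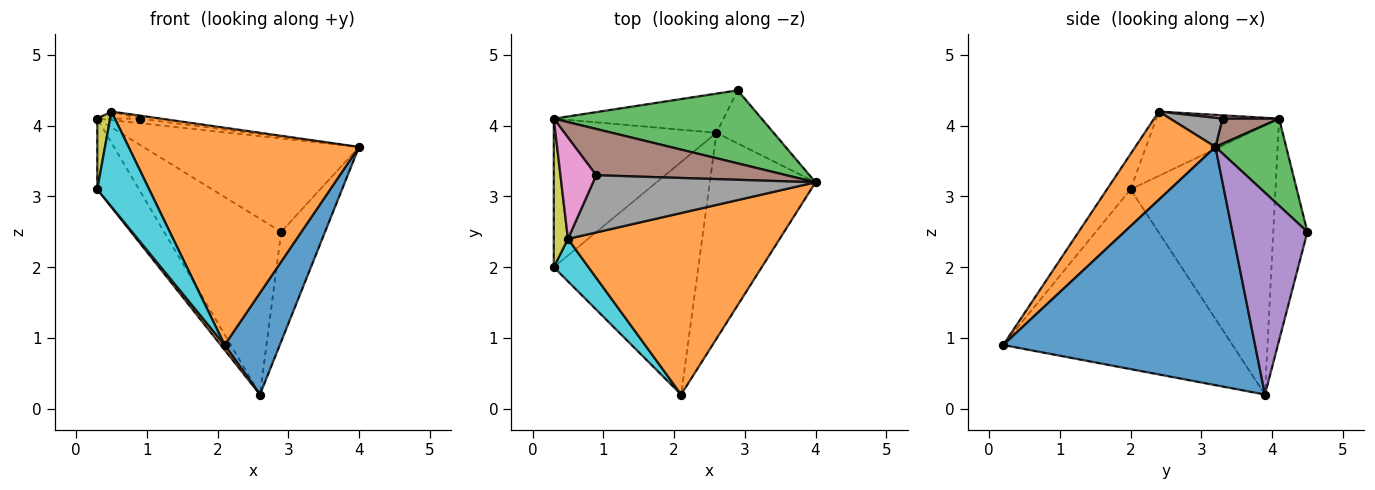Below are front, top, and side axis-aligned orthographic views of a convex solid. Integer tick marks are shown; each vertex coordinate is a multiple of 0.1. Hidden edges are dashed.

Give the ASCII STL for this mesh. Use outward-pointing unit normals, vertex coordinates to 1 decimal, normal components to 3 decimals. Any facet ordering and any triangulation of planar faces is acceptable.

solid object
 facet normal 0.896 -0.196 -0.398
  outer loop
   vertex 2.6 3.9 0.2
   vertex 4.0 3.2 3.7
   vertex 2.1 0.2 0.9
  endloop
 endfacet
 facet normal 0.258 -0.741 0.619
  outer loop
   vertex 0.5 2.4 4.2
   vertex 2.1 0.2 0.9
   vertex 4.0 3.2 3.7
  endloop
 endfacet
 facet normal 0.250 0.762 0.597
  outer loop
   vertex 2.9 4.5 2.5
   vertex 0.3 4.1 4.1
   vertex 4.0 3.2 3.7
  endloop
 endfacet
 facet normal -0.273 0.939 -0.209
  outer loop
   vertex 2.9 4.5 2.5
   vertex 2.6 3.9 0.2
   vertex 0.3 4.1 4.1
  endloop
 endfacet
 facet normal 0.839 0.490 -0.237
  outer loop
   vertex 2.9 4.5 2.5
   vertex 4.0 3.2 3.7
   vertex 2.6 3.9 0.2
  endloop
 endfacet
 facet normal 0.130 0.098 0.987
  outer loop
   vertex 0.9 3.3 4.1
   vertex 4.0 3.2 3.7
   vertex 0.3 4.1 4.1
  endloop
 endfacet
 facet normal 0.092 0.069 0.993
  outer loop
   vertex 0.9 3.3 4.1
   vertex 0.3 4.1 4.1
   vertex 0.5 2.4 4.2
  endloop
 endfacet
 facet normal 0.129 0.052 0.990
  outer loop
   vertex 0.9 3.3 4.1
   vertex 0.5 2.4 4.2
   vertex 4.0 3.2 3.7
  endloop
 endfacet
 facet normal -0.972 -0.102 0.214
  outer loop
   vertex 0.3 2.0 3.1
   vertex 0.5 2.4 4.2
   vertex 0.3 4.1 4.1
  endloop
 endfacet
 facet normal -0.383 -0.843 0.376
  outer loop
   vertex 0.3 2.0 3.1
   vertex 2.1 0.2 0.9
   vertex 0.5 2.4 4.2
  endloop
 endfacet
 facet normal -0.831 0.239 -0.502
  outer loop
   vertex 0.3 2.0 3.1
   vertex 0.3 4.1 4.1
   vertex 2.6 3.9 0.2
  endloop
 endfacet
 facet normal -0.779 -0.013 -0.627
  outer loop
   vertex 0.3 2.0 3.1
   vertex 2.6 3.9 0.2
   vertex 2.1 0.2 0.9
  endloop
 endfacet
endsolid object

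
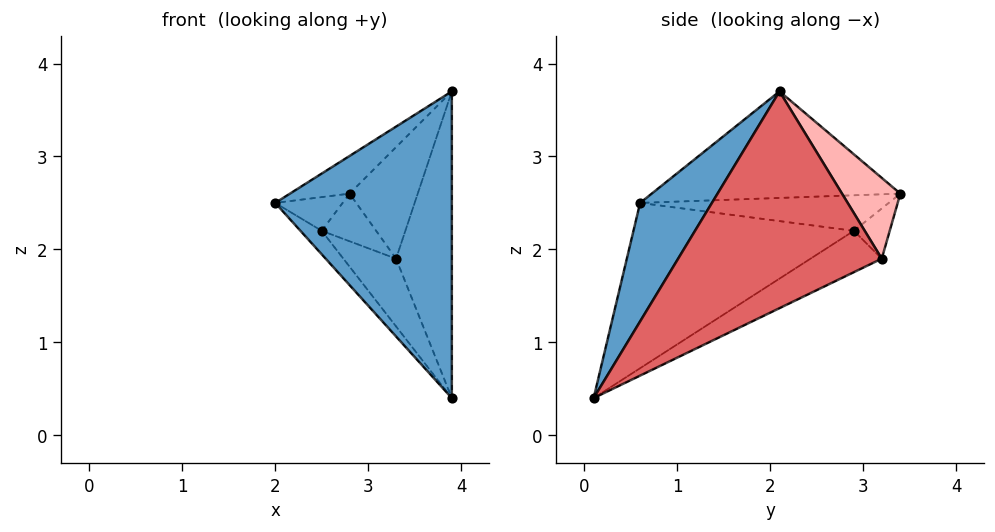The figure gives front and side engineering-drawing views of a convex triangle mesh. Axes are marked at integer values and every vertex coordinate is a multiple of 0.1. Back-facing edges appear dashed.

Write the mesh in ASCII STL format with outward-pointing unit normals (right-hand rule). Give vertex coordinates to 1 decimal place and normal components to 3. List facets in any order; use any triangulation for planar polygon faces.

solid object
 facet normal 0.329 -0.808 0.490
  outer loop
   vertex 3.9 2.1 3.7
   vertex 2.0 0.6 2.5
   vertex 3.9 0.1 0.4
  endloop
 endfacet
 facet normal -0.608 0.146 0.780
  outer loop
   vertex 3.9 2.1 3.7
   vertex 2.8 3.4 2.6
   vertex 2.0 0.6 2.5
  endloop
 endfacet
 facet normal -0.731 0.070 -0.678
  outer loop
   vertex 2.5 2.9 2.2
   vertex 3.9 0.1 0.4
   vertex 2.0 0.6 2.5
  endloop
 endfacet
 facet normal -0.897 0.243 0.369
  outer loop
   vertex 2.5 2.9 2.2
   vertex 2.0 0.6 2.5
   vertex 2.8 3.4 2.6
  endloop
 endfacet
 facet normal -0.436 0.322 -0.840
  outer loop
   vertex 3.3 3.2 1.9
   vertex 3.9 0.1 0.4
   vertex 2.5 2.9 2.2
  endloop
 endfacet
 facet normal -0.465 0.706 -0.534
  outer loop
   vertex 3.3 3.2 1.9
   vertex 2.5 2.9 2.2
   vertex 2.8 3.4 2.6
  endloop
 endfacet
 facet normal 0.952 0.261 -0.158
  outer loop
   vertex 3.3 3.2 1.9
   vertex 3.9 2.1 3.7
   vertex 3.9 0.1 0.4
  endloop
 endfacet
 facet normal 0.631 0.737 0.240
  outer loop
   vertex 3.3 3.2 1.9
   vertex 2.8 3.4 2.6
   vertex 3.9 2.1 3.7
  endloop
 endfacet
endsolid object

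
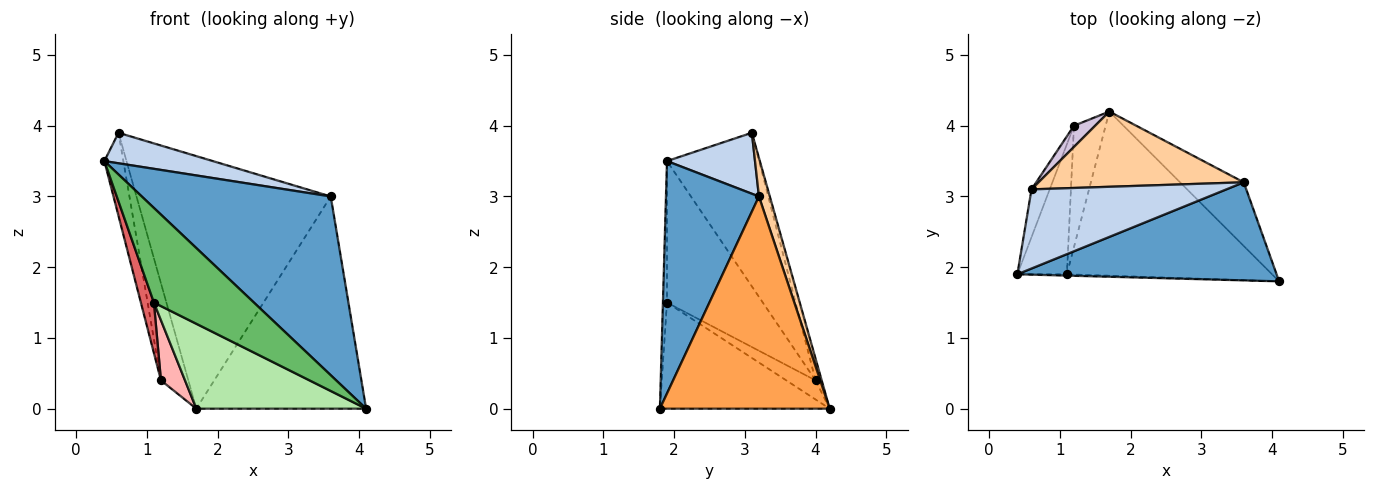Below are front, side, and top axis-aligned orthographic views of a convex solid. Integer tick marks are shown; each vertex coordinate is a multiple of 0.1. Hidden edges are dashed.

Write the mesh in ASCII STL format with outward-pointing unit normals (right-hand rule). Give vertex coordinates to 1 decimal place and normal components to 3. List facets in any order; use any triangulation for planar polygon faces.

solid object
 facet normal 0.396 -0.805 0.442
  outer loop
   vertex 3.6 3.2 3.0
   vertex 0.4 1.9 3.5
   vertex 4.1 1.8 0.0
  endloop
 endfacet
 facet normal 0.280 -0.345 0.896
  outer loop
   vertex 3.6 3.2 3.0
   vertex 0.6 3.1 3.9
   vertex 0.4 1.9 3.5
  endloop
 endfacet
 facet normal 0.692 0.692 -0.208
  outer loop
   vertex 3.6 3.2 3.0
   vertex 4.1 1.8 0.0
   vertex 1.7 4.2 0.0
  endloop
 endfacet
 facet normal 0.054 0.957 0.285
  outer loop
   vertex 3.6 3.2 3.0
   vertex 1.7 4.2 0.0
   vertex 0.6 3.1 3.9
  endloop
 endfacet
 facet normal -0.040 -0.999 -0.014
  outer loop
   vertex 1.1 1.9 1.5
   vertex 4.1 1.8 0.0
   vertex 0.4 1.9 3.5
  endloop
 endfacet
 facet normal -0.417 -0.417 -0.807
  outer loop
   vertex 1.1 1.9 1.5
   vertex 1.7 4.2 0.0
   vertex 4.1 1.8 0.0
  endloop
 endfacet
 facet normal -0.936 -0.127 -0.328
  outer loop
   vertex 1.2 4.0 0.4
   vertex 1.1 1.9 1.5
   vertex 0.4 1.9 3.5
  endloop
 endfacet
 facet normal -0.475 -0.391 -0.789
  outer loop
   vertex 1.2 4.0 0.4
   vertex 1.7 4.2 0.0
   vertex 1.1 1.9 1.5
  endloop
 endfacet
 facet normal -0.973 0.201 -0.115
  outer loop
   vertex 1.2 4.0 0.4
   vertex 0.4 1.9 3.5
   vertex 0.6 3.1 3.9
  endloop
 endfacet
 facet normal -0.215 0.954 0.209
  outer loop
   vertex 1.2 4.0 0.4
   vertex 0.6 3.1 3.9
   vertex 1.7 4.2 0.0
  endloop
 endfacet
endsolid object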